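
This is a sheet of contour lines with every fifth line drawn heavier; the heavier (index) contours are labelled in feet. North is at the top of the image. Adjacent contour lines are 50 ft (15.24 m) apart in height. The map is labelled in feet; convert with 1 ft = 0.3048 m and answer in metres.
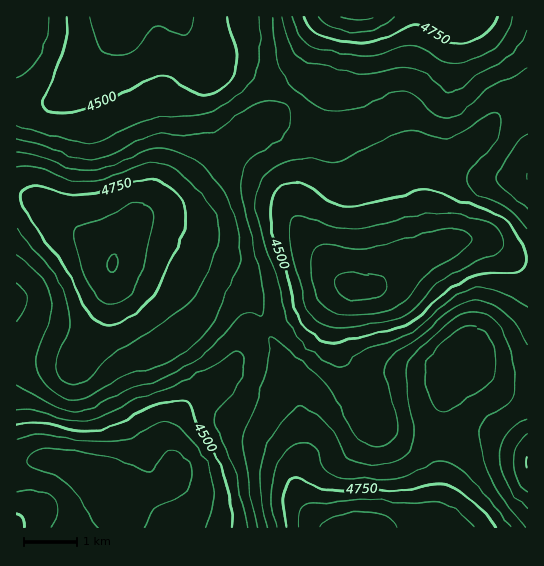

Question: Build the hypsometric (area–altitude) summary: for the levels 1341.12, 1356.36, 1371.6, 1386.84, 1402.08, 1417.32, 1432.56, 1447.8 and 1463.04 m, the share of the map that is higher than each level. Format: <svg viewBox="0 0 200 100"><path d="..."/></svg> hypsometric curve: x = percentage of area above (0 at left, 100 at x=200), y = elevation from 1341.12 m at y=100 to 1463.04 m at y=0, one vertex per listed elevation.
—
<svg viewBox="0 0 200 100"><path d="M188 100l-15-12-21-13-26-13-31-12-30-12-24-13-20-13-13-12"/></svg>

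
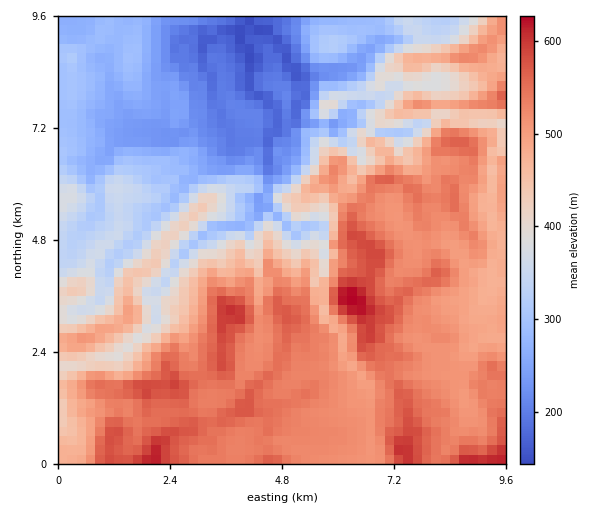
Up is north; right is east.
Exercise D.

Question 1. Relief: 135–630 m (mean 425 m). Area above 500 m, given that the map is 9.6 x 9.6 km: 38.3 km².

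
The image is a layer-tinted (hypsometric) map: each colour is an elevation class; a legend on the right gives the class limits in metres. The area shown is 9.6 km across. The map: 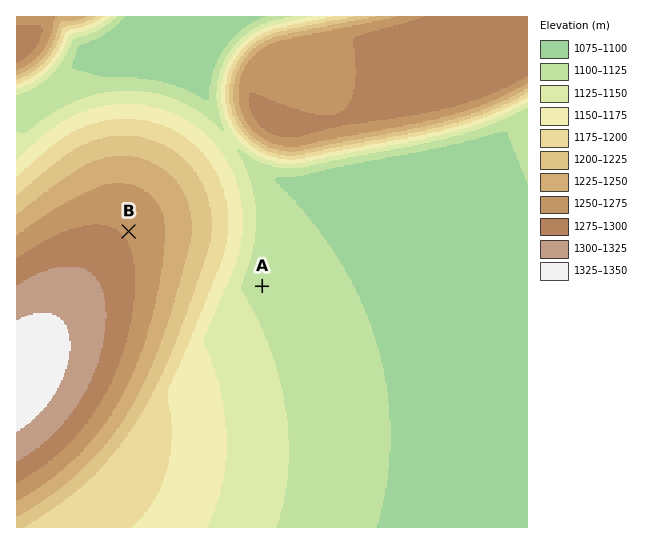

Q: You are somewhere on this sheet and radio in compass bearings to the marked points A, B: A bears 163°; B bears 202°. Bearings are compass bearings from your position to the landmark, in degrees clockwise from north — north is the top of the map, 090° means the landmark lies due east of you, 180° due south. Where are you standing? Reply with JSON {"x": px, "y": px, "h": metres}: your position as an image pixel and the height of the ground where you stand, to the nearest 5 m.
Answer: {"x": 195, "y": 67, "h": 1095}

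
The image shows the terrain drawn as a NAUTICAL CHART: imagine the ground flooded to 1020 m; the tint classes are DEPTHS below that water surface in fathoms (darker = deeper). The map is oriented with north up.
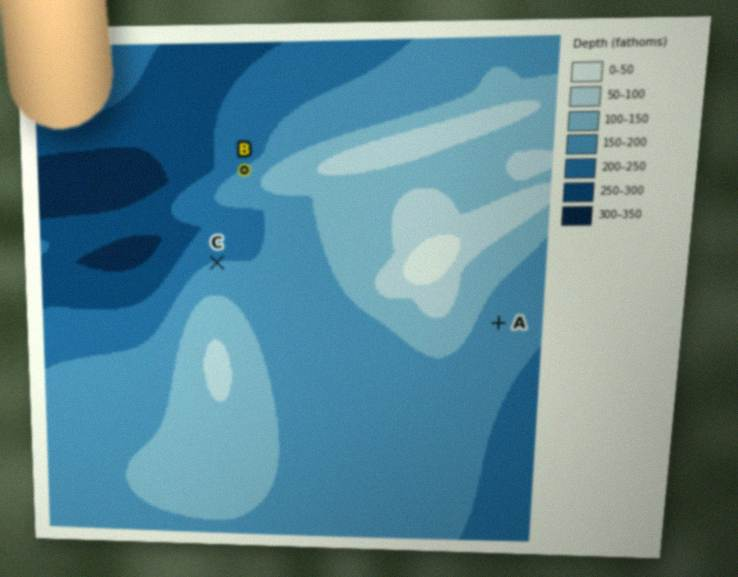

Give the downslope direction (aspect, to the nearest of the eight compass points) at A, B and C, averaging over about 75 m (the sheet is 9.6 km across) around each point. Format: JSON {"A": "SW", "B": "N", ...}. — {"A": "SE", "B": "NW", "C": "N"}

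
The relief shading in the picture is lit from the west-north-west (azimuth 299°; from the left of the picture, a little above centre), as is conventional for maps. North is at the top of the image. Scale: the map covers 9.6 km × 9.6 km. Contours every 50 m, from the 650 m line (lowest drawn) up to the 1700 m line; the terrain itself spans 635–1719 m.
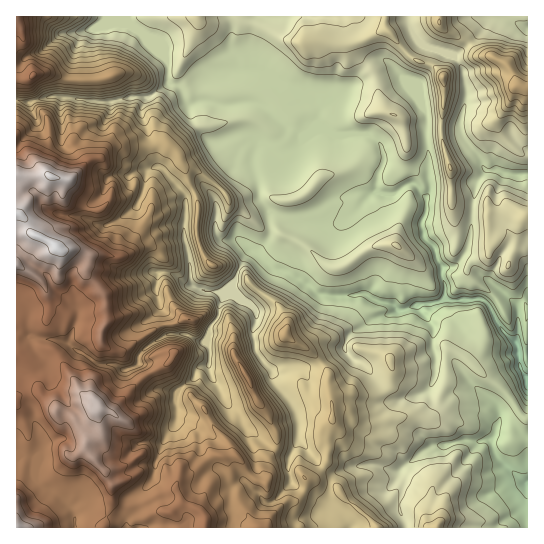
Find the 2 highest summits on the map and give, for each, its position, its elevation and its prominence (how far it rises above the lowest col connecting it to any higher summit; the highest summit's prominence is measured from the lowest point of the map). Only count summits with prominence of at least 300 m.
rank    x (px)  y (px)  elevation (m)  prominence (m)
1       57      246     1719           1084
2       517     86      1277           390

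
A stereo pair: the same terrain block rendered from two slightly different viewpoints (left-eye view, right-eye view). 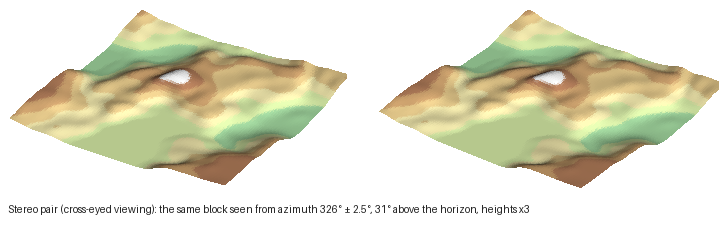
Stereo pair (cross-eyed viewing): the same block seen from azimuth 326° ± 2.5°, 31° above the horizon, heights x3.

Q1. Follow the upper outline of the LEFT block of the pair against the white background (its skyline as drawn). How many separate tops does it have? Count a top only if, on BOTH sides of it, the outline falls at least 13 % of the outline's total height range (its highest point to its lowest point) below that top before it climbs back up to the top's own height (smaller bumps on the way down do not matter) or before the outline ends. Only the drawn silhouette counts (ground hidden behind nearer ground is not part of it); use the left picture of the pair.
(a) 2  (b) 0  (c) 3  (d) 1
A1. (d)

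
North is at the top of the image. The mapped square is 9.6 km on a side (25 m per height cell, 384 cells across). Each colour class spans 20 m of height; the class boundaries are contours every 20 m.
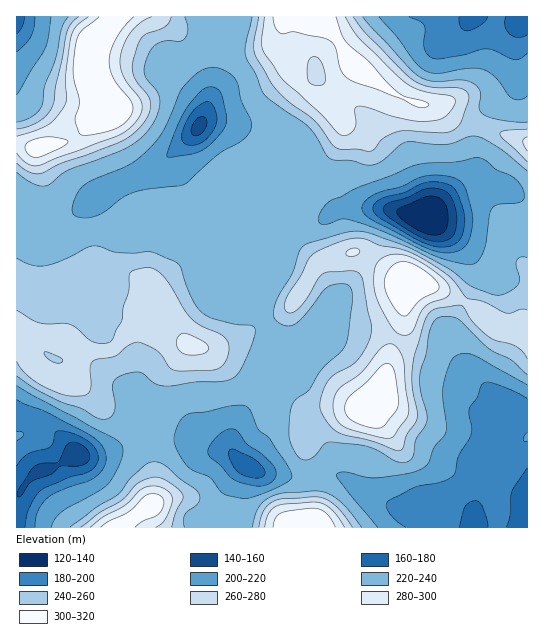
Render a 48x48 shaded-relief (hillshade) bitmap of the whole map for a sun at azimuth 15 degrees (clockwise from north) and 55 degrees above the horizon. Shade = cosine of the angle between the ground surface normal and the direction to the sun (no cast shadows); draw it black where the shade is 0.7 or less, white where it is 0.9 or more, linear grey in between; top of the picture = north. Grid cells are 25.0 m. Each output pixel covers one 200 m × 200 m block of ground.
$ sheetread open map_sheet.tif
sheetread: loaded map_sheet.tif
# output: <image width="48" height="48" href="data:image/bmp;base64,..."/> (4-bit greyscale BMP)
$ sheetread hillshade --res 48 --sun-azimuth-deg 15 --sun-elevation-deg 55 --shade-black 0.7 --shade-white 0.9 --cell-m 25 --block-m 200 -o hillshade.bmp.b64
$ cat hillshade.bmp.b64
<image width="48" height="48" href="data:image/bmp;base64,Qk32BAAAAAAAAHYAAAAoAAAAMAAAADAAAAABAAQAAAAAAIAEAAATCwAAEwsAABAAAAAAAAAAAAAAABEREQAiIiIAMzMzAERERABVVVUAZmZmAHd3dwCIiIgAmZmZAKqqqgC7u7sAzMzMAN3d3QDu7u4A////AImZq83duGaJiJmZmaq7ze3Lu6qqmZiImpmaq7zduXeIiJmZmszd3u27qpmpmYiJmpqrurzNy6upmZmqve///9upmIiZmIiJmpq8y7u7vN3Mu6q83e7e7bqYd3d4iImZiYq8zMuqrN3cy6vd26qqupmIh2Z3iJmYiHiZvMuZq8zLu7zLl3h3iZiIdlZ4iZmIh3ZnmpiImry6qruXVWdneIh2VWiZiZiZmHZ4h1RomqqpmZl1Vnd4h2VDNYmZiIiZmJiYYyNomZmZmIdmeIiJhkIiR4iImZmZmZmXQzRomZmZmIdniYiJhUNFd3eJmZmZmZhkNFZ4mZmZmId4mYiZhmZ4iImqqpmImXZDNGeZmYiIiIiImZmqiImZmau6mZiIiFMjRnmpmId3d3eImZmqmaqpmruqmZmIdjJGiZmYiHdmZmZ4mZmqqru6qqqpmZh2ZUaaqqmHd3dmVWeImZmZq7u6qqmZmYdmVXm6mZmHd3d2ZniImZmZqruqu6mZmYdlVpqZmZmYiHd3iJmZiZiZmqqqu6iZmYZVZpmZmZqpiHiJq7upmIiJmZmZqYiZmGVWeKmaqqqpmIiavMy6mHd5mZmJh3iIh1RomaqqqqqZiIibzMuqqXZomZiIdnh2ZVebqruqqqmZmImry6qZqYdniZiHZ3dkVovMuqqpqZiJmZq7upmZmZmHeIh3Z4dVab3LupmZmYiZmaq7qZmqmZqod3d3eIiJvMy6qpmZmIiZmru6mZqqmZqpdmZ4mavO7cupmaqqqZmqq7y6mZqpmZmZh2Z5q9///bqZmbu7qqq7u8u6mZmZmZiaqZiazv///KmZmqqqqru7u7qpmZmZmZibzMzN7///7KmZqqmZmquqqqmZmZmZmZmbzN3u///9upmZmpmZmaqZmZmZmZmYiJmaq7zv//26mIiZqpmImZmZmZmamZmYiJmZmaq8y5iIdniZqZiImZmZmZmqqpmZmZmZmZmHZUVmVWiZmXd4iZmZmqqZmpmZmZmZmZh1QzMzNXiZmFVneIiJmqqpmZmZmZmpmIh2ZlQyNXiZhzNFZmd4iaqqqpmqmZqph3dmd3ZUVoiIZTRUREVmeImru6qpmZqphlVmd4d2d4iGVHiHZURFZ3ic3LqpmZmYdVVnd3ZmZ3dlVcy6mGVERniKzLqpmZmHVWeIh2VVZmZnit3LqHZVVniImqmZmYhlVniYdlRVZ3ibzcy6mYiHd4iHZ3iIiHZEV5mXZlVmeJrMzKqpmYiZqqmYZmeIh1RFeZmHZ3iZmZq6qpmYh4mrzMqYdmeIdlVompd3eKzdy7qqqpmYd4mszMuYhmeIdlaJqXd4m9//7cuqqpmZh4m7u7qYh3eHZWeZmHeKve7t3cuqqqmZh5mqqZmIiIiHVXiZh4ms3t3MzMu7uqqZeJmZmYiIiZmHZnmYd5rN3cuqu7u7u6qYiJmYiHZ4mZmYd4iHaJvd3LqZqru7u6mImrqYd2Z5mZmZiIh2eKzdy6qZqqqqq5mJq7qYZmeJqZmZh4h3eb3cu6qZmqqpqg=="/>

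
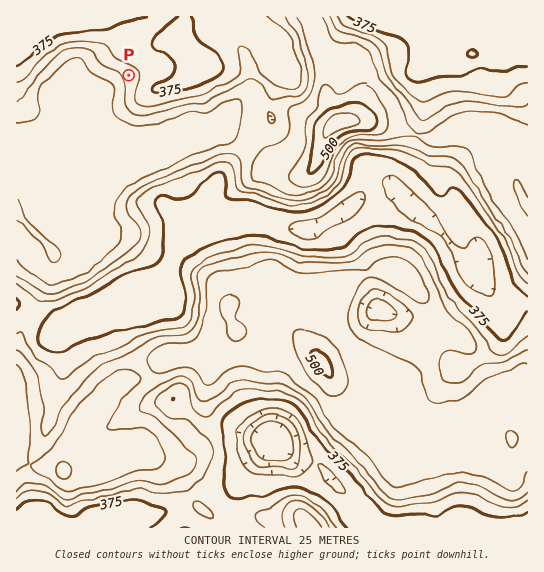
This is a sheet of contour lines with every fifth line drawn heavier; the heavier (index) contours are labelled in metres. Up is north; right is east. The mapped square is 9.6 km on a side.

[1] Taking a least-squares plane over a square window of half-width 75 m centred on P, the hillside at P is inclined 5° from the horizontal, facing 59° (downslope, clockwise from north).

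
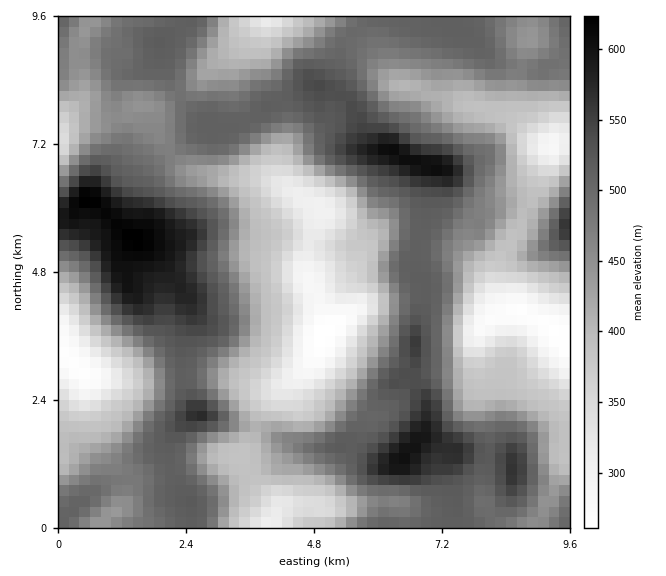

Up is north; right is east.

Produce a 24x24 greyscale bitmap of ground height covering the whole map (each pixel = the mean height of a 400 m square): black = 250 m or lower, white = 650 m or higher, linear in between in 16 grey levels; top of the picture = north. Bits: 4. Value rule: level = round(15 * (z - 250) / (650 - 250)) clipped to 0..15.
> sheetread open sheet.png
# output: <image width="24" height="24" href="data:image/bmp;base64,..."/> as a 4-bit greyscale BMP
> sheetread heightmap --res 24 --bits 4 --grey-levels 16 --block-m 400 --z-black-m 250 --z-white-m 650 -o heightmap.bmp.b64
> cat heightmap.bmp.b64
<image width="24" height="24" href="data:image/bmp;base64,Qk2WAQAAAAAAAHYAAAAoAAAAGAAAABgAAAABAAQAAAAAACABAAATCwAAEwsAABAAAAAAAAAAAAAAABEREQAiIiIAMzMzAERERABVVVUAZmZmAHd3dwCIiIgAmZmZAKqqqgC7u7sAzMzMAN3d3QDu7u4A////AKh4mqhTNEaJmqqZiZmImqhUNEaJmqqqiHiZmpdVZnm8y7qrlmeJqoVWeJq83MurhVVoq6h2d4qrzLqqhURWisp1RFiqvJd3ZSE0eqdUI0aau3VVVBEleqdUMSR6unVVMhJXmql1QRJYumJEISWKu7uWQhFHqmIREUeszMqGQhImqnMREmnNzMqFQSRHqoQzRZrd3bllQjRYqoZWeLze7cp1UzRXqohlit3t3Lp1QyNnqph2es7buphkMjSJqqmGWJy6mHZUNGirzcqGRWmpmIl1V6vN3LmFIkeIiaqpeKu8qYd1MleIiaqqqqu5h2VVVHeIiYiJq7uXZmZ3d4iZqXZniqqHeImYmYiZqoZVaJmZmaqYiZeZqqdTRnmaqqqYiQ=="/>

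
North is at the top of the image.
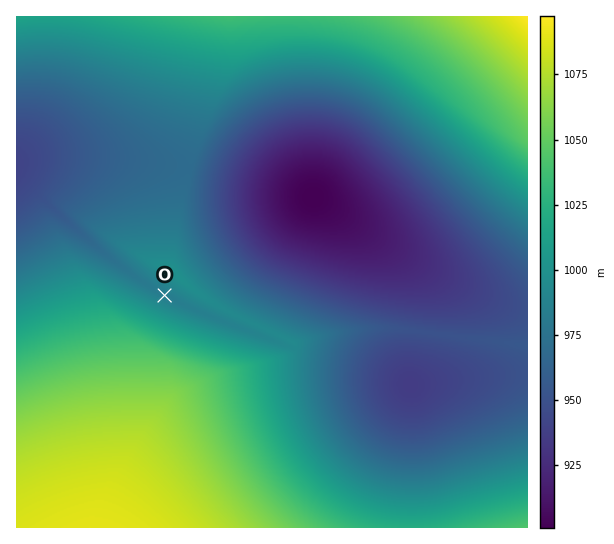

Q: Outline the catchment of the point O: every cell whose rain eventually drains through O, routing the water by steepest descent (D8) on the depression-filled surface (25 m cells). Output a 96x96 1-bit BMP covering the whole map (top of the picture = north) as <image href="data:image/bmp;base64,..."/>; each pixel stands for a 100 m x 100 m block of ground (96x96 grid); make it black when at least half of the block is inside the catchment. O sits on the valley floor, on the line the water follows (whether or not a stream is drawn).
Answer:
<image width="96" height="96" href="data:image/bmp;base64,Qk2+BAAAAAAAAD4AAAAoAAAAYAAAAGAAAAABAAEAAAAAAIAEAAATCwAAEwsAAAIAAAAAAAAA////AAAAAAAAAAAAAAAAAAAAAAAAAAAAAAAAAAAAAAAAAAAAAAAAAAAAAAAAAAAAAAAAAAAAAAAAAAAAAAAAAAAAAAAAAAAAAAAAAAAAAAAAAAAAAAAAAAAAAAAAAAAAAAAAAAAAAAAAAAAAAAAAAAAAAAAAAAAAAAAAAAAAAAAAAAAAAAAAAAAAAAAAAAAAAAAAAAAAAAAAAAAAAAAAAAAAAAAAAAAAAAAAAAAAAAAAAAAAAAAAAAAAAAAAAAIAAAAAAAAAAAAAAAMAAAAAAAAAAAAAAAOAAAAAAAAAAAAAAAPAAAAAAAAAAAAAAAPgAAAAAAAAAAAAAAPwAAAAAAAAAAAAAAP4AAAAAAAAAAAAAAP8AAAAAAAAAAAAAAP+AAAAAAAAAAAAAAP/AAAAAAAAAAAAAAP/gAAAAAAAAAAAAAP/wAAAAAAAAAAAAAP/8AAAAAAAAAAAAAP//AAAAAAAAAAAAAP//4AAAAAAAAAAAAP///gAAAAAAAAAAAP///8AAAAAAAAAAAP////wAAAAAAAAAAP////wAAAAAAAAAAP////wAAAAAAAAAAP////gAAAAAAAAAAP///+AAAAAAAAAAAP///wAAAAAAAAAAAH///AAAAAAAAAAAAD//8AAAAAAAAAAAAB//wAAAAAAAAAAAAA//AAAAAAAAAAAAAAf+AAAAAAAAAAAAAAP4AAAAAAAAAAAAAAHwAAAAAAAAAAAAAADAAAAAAAAAAAAAAAAAAAAAAAAAAAAAAAAAAAAAAAAAAAAAAAAAAAAAAAAAAAAAAAAAAAAAAAAAAAAAAAAAAAAAAAAAAAAAAAAAAAAAAAAAAAAAAAAAAAAAAAAAAAAAAAAAAAAAAAAAAAAAAAAAAAAAAAAAAAAAAAAAAAAAAAAAAAAAAAAAAAAAAAAAAAAAAAAAAAAAAAAAAAAAAAAAAAAAAAAAAAAAAAAAAAAAAAAAAAAAAAAAAAAAAAAAAAAAAAAAAAAAAAAAAAAAAAAAAAAAAAAAAAAAAAAAAAAAAAAAAAAAAAAAAAAAAAAAAAAAAAAAAAAAAAAAAAAAAAAAAAAAAAAAAAAAAAAAAAAAAAAAAAAAAAAAAAAAAAAAAAAAAAAAAAAAAAAAAAAAAAAAAAAAAAAAAAAAAAAAAAAAAAAAAAAAAAAAAAAAAAAAAAAAAAAAAAAAAAAAAAAAAAAAAAAAAAAAAAAAAAAAAAAAAAAAAAAAAAAAAAAAAAAAAAAAAAAAAAAAAAAAAAAAAAAAAAAAAAAAAAAAAAAAAAAAAAAAAAAAAAAAAAAAAAAAAAAAAAAAAAAAAAAAAAAAAAAAAAAAAAAAAAAAAAAAAAAAAAAAAAAAAAAAAAAAAAAAAAAAAAAAAAAAAAAAAAAAAAAAAAAAAAAAAAAAAAAAAAAAAAAAAAAAAAAAAAAAAAAAAAAAAAAAAAAAAAAAAAAAAAAAAAAAAAAAAAAAAAAAAAAAAAAAAAAAAAAAAAAAAAAAAAAAAAAAAAAAAAAAAAAAAAAAAAAAAAAAAAAAAAAAAAAAAAAAAA="/>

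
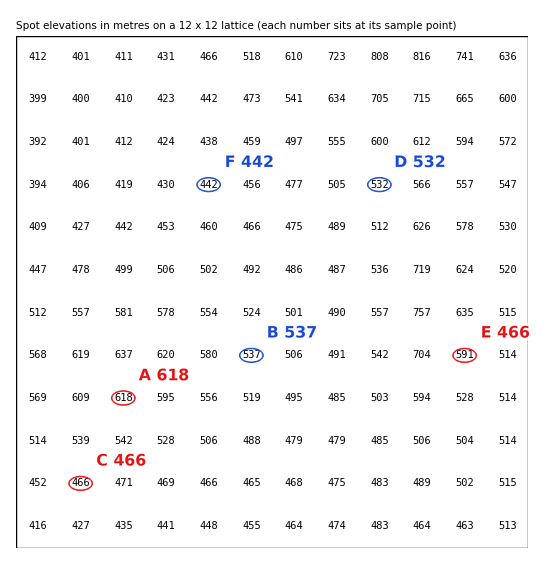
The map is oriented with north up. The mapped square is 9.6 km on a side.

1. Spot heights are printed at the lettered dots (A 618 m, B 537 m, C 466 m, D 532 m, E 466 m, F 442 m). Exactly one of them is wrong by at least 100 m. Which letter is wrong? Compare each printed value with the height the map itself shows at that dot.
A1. E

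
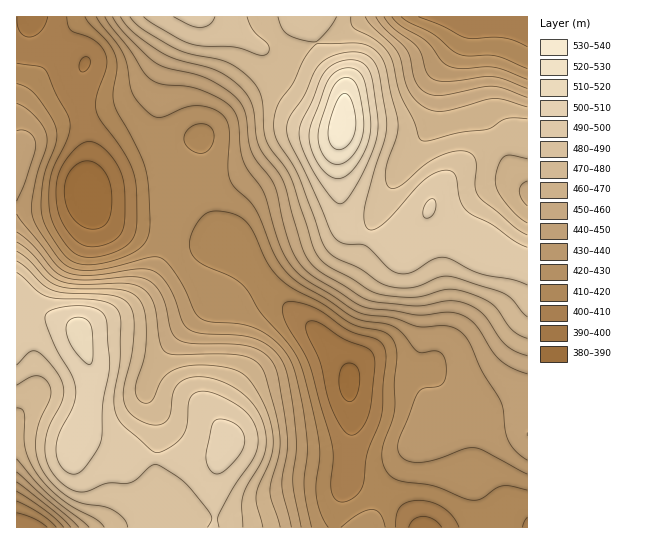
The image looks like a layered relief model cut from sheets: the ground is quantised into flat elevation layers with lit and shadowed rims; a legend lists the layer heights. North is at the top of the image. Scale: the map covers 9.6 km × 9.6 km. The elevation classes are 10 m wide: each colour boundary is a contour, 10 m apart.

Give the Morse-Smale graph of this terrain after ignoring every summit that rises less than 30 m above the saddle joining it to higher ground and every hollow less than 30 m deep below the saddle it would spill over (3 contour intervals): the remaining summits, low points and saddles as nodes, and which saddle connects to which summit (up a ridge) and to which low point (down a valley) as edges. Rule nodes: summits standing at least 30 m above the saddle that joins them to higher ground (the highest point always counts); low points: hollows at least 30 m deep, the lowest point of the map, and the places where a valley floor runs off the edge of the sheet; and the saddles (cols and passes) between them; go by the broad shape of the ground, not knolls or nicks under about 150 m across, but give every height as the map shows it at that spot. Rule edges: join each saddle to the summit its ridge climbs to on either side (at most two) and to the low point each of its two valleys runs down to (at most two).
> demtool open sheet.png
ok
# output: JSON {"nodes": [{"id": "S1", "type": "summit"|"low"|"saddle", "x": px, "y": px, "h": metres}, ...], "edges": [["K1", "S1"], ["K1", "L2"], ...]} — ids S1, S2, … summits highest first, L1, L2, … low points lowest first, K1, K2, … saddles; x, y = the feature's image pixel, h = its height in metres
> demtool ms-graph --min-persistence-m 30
{"nodes": [
{"id": "S1", "type": "summit", "x": 343, "y": 125, "h": 537},
{"id": "S2", "type": "summit", "x": 79, "y": 334, "h": 513},
{"id": "L1", "type": "low", "x": 86, "y": 194, "h": 380},
{"id": "L2", "type": "low", "x": 349, "y": 382, "h": 388},
{"id": "L3", "type": "low", "x": 25, "y": 527, "h": 402},
{"id": "L4", "type": "low", "x": 495, "y": 18, "h": 405},
{"id": "K1", "type": "saddle", "x": 30, "y": 309, "h": 498},
{"id": "K2", "type": "saddle", "x": 214, "y": 519, "h": 490},
{"id": "K3", "type": "saddle", "x": 317, "y": 42, "h": 480},
{"id": "K4", "type": "saddle", "x": 166, "y": 235, "h": 426}],
"edges": [["K1", "S2"], ["K1", "L1"], ["K1", "L3"], ["K2", "S2"], ["K2", "L2"], ["K2", "L3"], ["K3", "S1"], ["K3", "L2"], ["K3", "L4"], ["K4", "S1"], ["K4", "S2"], ["K4", "L1"], ["K4", "L2"]]}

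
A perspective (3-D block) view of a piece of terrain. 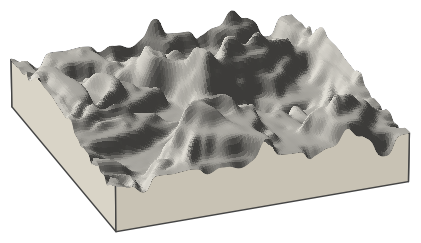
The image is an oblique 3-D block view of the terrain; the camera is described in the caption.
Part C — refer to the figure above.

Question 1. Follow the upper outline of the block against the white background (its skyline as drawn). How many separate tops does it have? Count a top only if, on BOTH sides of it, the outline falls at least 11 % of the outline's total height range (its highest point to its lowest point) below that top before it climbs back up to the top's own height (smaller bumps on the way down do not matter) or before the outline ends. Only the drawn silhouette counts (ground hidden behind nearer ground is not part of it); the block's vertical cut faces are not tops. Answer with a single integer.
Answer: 3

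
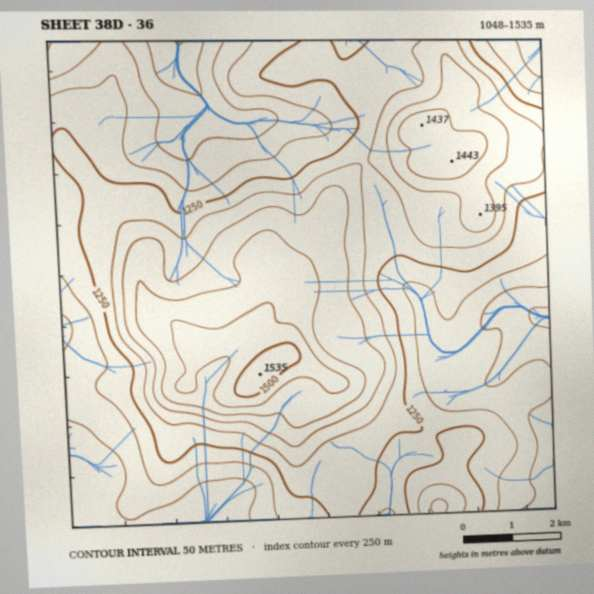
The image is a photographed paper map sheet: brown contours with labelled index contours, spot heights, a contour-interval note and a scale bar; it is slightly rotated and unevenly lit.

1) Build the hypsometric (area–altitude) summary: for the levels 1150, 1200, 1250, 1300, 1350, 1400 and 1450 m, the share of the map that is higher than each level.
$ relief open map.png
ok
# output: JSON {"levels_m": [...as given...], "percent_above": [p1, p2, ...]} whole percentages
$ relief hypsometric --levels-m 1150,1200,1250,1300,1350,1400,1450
{"levels_m": [1150, 1200, 1250, 1300, 1350, 1400, 1450], "percent_above": [89, 72, 54, 35, 24, 13, 4]}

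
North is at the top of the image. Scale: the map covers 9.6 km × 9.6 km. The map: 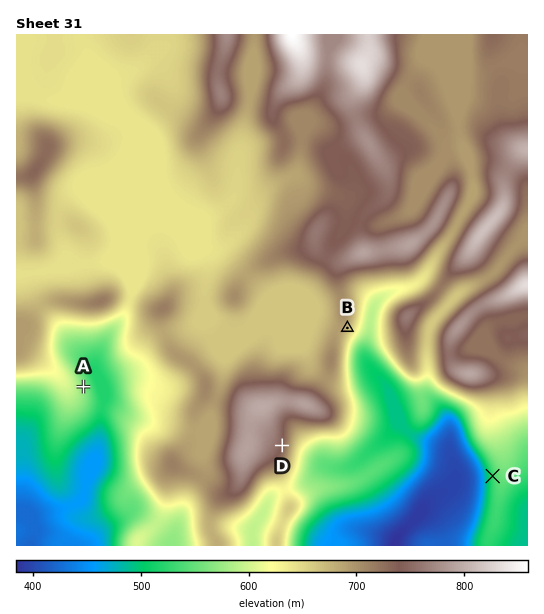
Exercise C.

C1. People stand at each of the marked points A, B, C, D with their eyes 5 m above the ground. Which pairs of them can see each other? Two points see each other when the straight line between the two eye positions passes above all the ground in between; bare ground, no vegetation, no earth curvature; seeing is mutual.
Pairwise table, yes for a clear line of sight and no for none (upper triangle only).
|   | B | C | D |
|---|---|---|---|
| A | no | no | no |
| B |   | yes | no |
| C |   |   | yes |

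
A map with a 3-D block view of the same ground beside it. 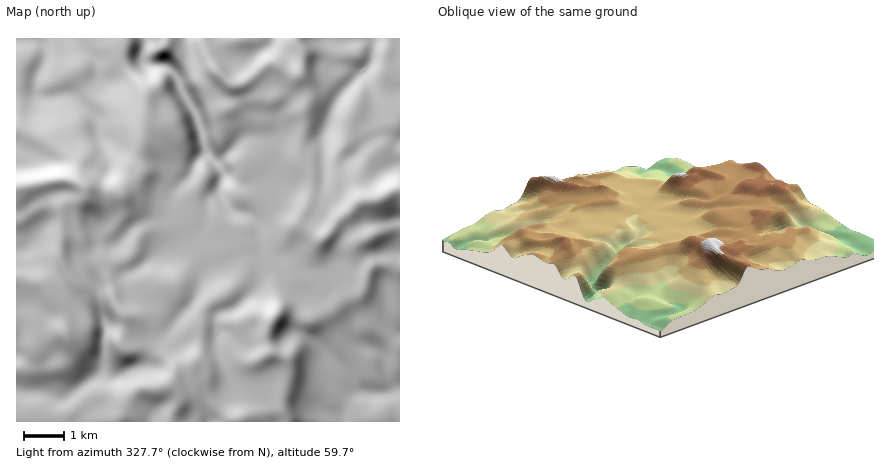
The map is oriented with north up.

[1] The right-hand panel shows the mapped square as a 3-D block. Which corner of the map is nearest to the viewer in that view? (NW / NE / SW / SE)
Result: NW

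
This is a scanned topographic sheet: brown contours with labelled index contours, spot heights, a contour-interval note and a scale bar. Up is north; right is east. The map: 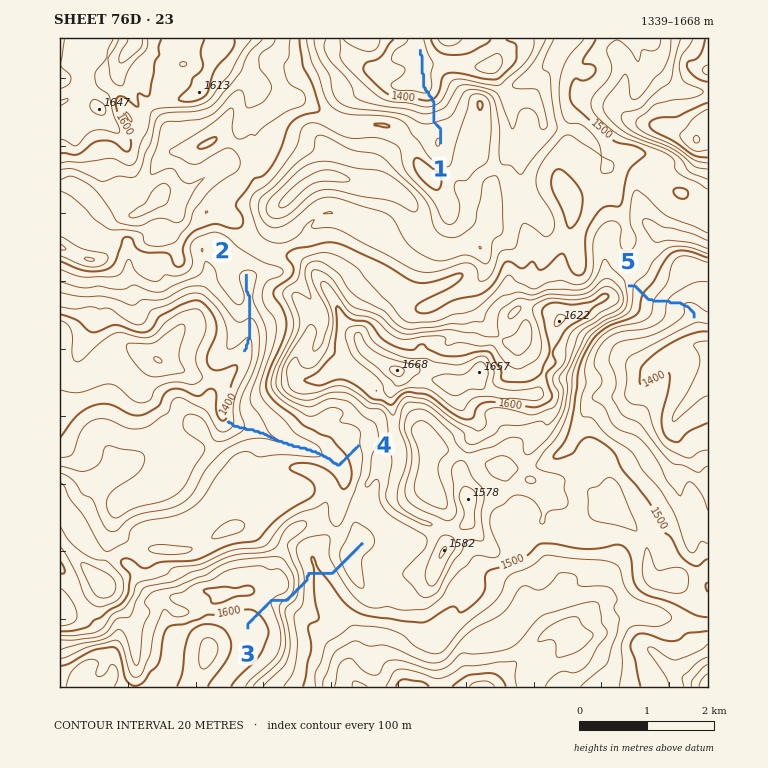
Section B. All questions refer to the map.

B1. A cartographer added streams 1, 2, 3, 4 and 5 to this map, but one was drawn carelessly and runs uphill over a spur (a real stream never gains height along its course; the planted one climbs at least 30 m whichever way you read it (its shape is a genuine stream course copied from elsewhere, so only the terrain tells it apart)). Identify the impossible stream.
3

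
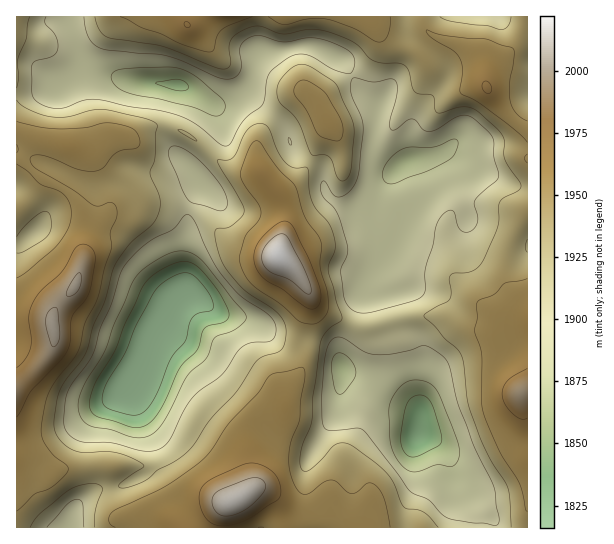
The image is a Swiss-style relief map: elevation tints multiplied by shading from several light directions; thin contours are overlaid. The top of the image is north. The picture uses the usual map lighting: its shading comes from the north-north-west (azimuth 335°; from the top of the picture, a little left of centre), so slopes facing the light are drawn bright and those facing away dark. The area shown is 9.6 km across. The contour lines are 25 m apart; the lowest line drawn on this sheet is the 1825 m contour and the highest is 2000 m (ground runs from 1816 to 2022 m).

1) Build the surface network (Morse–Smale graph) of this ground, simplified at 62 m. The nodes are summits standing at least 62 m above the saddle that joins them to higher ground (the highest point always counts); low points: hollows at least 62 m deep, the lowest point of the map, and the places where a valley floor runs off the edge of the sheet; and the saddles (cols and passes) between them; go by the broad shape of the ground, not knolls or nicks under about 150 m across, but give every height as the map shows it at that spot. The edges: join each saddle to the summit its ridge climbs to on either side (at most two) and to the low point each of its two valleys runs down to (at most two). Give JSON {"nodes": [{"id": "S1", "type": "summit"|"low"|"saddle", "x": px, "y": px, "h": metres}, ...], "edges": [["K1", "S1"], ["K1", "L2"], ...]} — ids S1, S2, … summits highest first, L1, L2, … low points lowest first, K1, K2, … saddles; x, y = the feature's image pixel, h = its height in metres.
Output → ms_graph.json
{"nodes": [
{"id": "S1", "type": "summit", "x": 278, "y": 255, "h": 2022},
{"id": "S2", "type": "summit", "x": 235, "y": 501, "h": 2015},
{"id": "S3", "type": "summit", "x": 53, "y": 326, "h": 2005},
{"id": "S4", "type": "summit", "x": 522, "y": 394, "h": 1997},
{"id": "L1", "type": "low", "x": 153, "y": 343, "h": 1816},
{"id": "L2", "type": "low", "x": 417, "y": 434, "h": 1828},
{"id": "L3", "type": "low", "x": 178, "y": 85, "h": 1846},
{"id": "K1", "type": "saddle", "x": 299, "y": 341, "h": 1939},
{"id": "K2", "type": "saddle", "x": 110, "y": 487, "h": 1927},
{"id": "K3", "type": "saddle", "x": 210, "y": 154, "h": 1923},
{"id": "K4", "type": "saddle", "x": 167, "y": 126, "h": 1923},
{"id": "K5", "type": "saddle", "x": 390, "y": 321, "h": 1917}],
"edges": [["K1", "S1"], ["K1", "S2"], ["K1", "L1"], ["K1", "L2"], ["K2", "S2"], ["K2", "S3"], ["K2", "L1"], ["K3", "S1"], ["K3", "L1"], ["K3", "L3"], ["K4", "S1"], ["K4", "S3"], ["K4", "L1"], ["K4", "L3"], ["K5", "S1"], ["K5", "S4"], ["K5", "L2"], ["K5", "L3"]]}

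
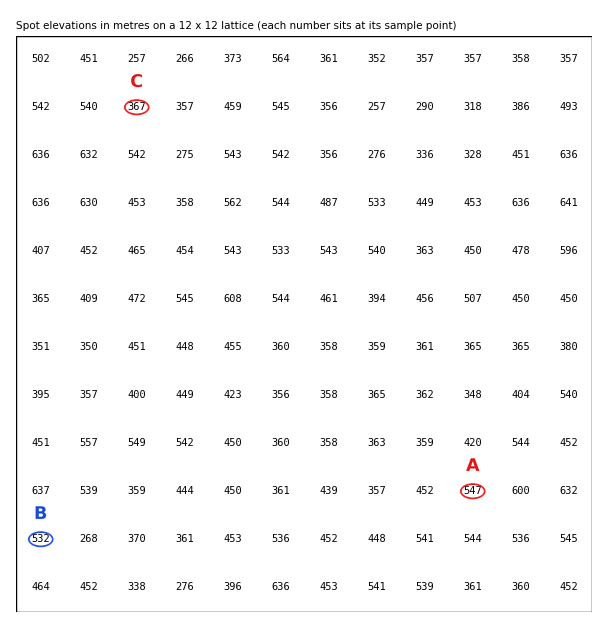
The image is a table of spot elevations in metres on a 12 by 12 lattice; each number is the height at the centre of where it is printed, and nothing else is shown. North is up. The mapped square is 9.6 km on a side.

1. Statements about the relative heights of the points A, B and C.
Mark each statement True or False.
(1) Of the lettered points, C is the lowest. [True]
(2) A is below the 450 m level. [False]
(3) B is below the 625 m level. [True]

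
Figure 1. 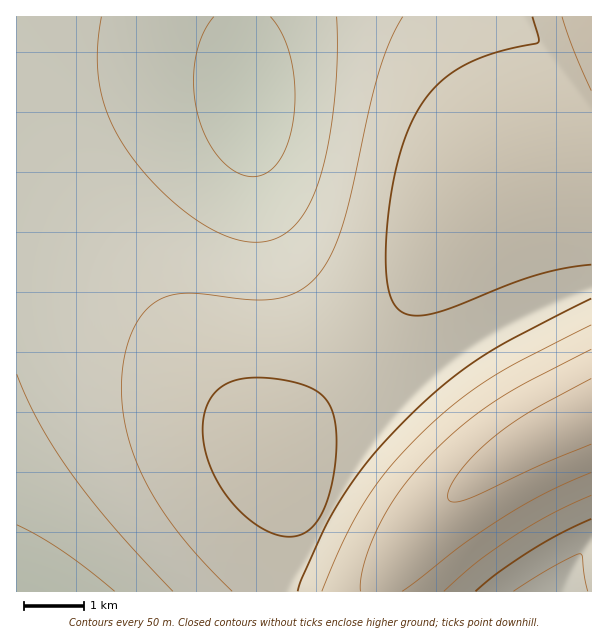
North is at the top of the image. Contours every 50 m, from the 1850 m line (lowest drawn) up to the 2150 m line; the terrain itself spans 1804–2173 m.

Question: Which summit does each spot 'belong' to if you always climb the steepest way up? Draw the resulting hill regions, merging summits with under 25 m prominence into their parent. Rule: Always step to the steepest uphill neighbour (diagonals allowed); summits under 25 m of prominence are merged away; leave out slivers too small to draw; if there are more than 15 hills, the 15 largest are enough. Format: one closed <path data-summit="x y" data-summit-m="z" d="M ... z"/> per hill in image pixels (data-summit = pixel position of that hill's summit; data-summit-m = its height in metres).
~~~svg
<path data-summit="591 411" data-summit-m="2173" d="M242 16l-226 1 0 574 575 1 1-304-4 0-24 8-66 32-42 27-42 37-4 0-11-7-36-30-35-35-28-38-24-45-12-34-10-44z"/><path data-summit="591 17" data-summit-m="2085" d="M591 16l-349 1 2 39 10 103 10 44 12 34 24 45 28 38 35 35 47 37 4 0 42-37 42-27 56-27 38-14z"/>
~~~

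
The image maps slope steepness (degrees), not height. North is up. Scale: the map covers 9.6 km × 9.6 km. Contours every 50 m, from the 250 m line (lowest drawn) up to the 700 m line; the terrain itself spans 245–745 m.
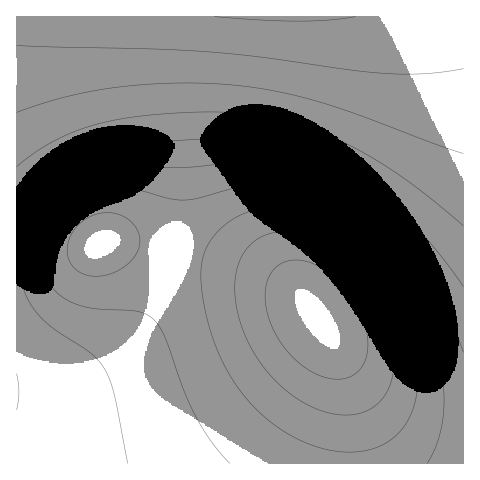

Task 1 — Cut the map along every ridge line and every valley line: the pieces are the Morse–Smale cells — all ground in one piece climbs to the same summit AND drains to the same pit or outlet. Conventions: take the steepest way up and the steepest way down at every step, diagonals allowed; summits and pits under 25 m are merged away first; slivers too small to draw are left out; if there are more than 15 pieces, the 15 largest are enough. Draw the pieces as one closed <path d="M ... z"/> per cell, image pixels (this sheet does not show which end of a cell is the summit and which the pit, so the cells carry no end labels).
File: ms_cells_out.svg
<path d="M463 16l-284 1-3 37 0 41 5 88-3 35-6 33 60 15 33 10 28 15 19 18 20 32 12 34 4 32 1 57 115-1z"/><path d="M174 252l-3 1-11 40-12 23-14 20-22 22-25 17-20 10-25 7-26 1 0 70 332 1 0-57-4-32-12-34-20-32-19-18-28-15-33-10z"/><path d="M179 16l-163 1 1 250 24-1 26-6 35-18 23 0 47 9 6-33 3-35-5-88 0-41z"/><path d="M125 242l-23 0-35 18-26 6-25 1 1 126 17 0 18-4 35-14 25-17 26-28 18-29 16-49z"/>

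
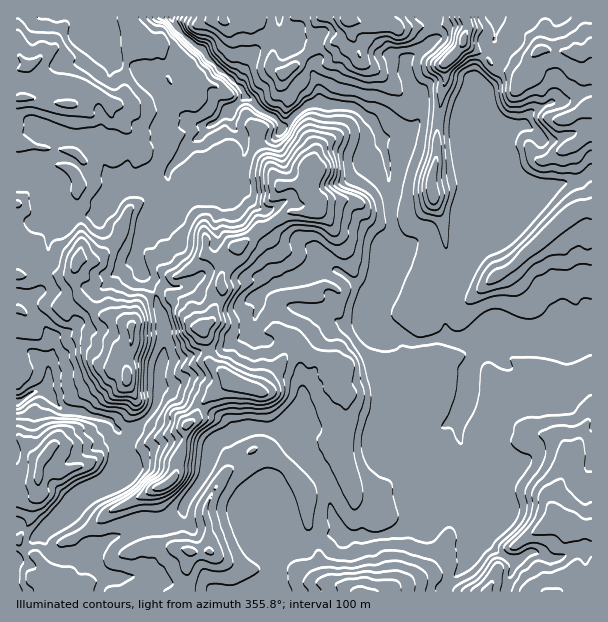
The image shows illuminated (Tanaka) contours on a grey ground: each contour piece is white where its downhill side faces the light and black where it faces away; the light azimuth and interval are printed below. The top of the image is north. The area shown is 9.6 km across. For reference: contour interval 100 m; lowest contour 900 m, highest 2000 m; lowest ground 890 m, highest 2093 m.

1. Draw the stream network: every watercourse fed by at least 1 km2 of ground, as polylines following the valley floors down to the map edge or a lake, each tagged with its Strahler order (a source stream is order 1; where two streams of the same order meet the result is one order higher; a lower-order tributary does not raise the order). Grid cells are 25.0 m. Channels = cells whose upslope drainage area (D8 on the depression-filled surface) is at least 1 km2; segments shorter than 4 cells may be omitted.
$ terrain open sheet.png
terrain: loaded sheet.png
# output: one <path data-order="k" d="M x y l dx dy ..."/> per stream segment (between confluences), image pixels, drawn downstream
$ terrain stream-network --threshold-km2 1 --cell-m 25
<path data-order="1" d="M104 575l-2 0-15-15-1 0 0-2-3-3"/><path data-order="1" d="M275 572l3-18 9-9"/><path data-order="2" d="M83 555l-17 0-1 2-8 0-4-5-2 0-6-7-3-12 36-38 2 0 7-6 5-1 3-3 7-3 17-17 0-7 3-6 0-15-3-6-5-5 0-1"/><path data-order="1" d="M531 552l-3 0-7 6-12 0-6-4-5-2-12-12-6-3-1-3 0-24-2-1 0-20 2-1 0-9-6-6"/><path data-order="1" d="M95 545l-3 1-6 6 0 3-3 0"/><path data-order="2" d="M287 545l7 0"/><path data-order="2" d="M294 545l14 0 7-6 9-5 11 0 1 2 14 0"/><path data-order="3" d="M350 536l33 0 1-2 11-1 1-2 3 0 2-1 3 0 6-3 3-3 4-2 14-13 1 0 3-3 6-3 3 0 14-8 6-6 3-7 4-5 2-4"/><path data-order="1" d="M284 533l0 1 10 11"/><path data-order="1" d="M272 531l13 14 2 0"/><path data-order="1" d="M492 476l-3 3 0 3-4 0-3-2-9-9"/><path data-order="3" d="M473 471l-2-6-1-1 0-3-6-11 0-3-5-9 0-12 8-10 4-12"/><path data-order="1" d="M212 459l1-6 2-1 0-3 4-6 0-2 11-10 1 0 3-3 29 0 1 1 18 0 11 11"/><path data-order="2" d="M293 440l0 1 7 8 2 6 16 16 0 2 5 4 3 6 0 3 1 2 0 4 2 2 0 7 1 2 2 15 18 18"/><path data-order="1" d="M411 428l30 0 8-6 6-2 16-16"/><path data-order="2" d="M114 425l-7-6-18-3-2-2-3 0-6-3-10 0-2-1-3 0-3-2-7-7-2-5-4-6-5 0"/><path data-order="1" d="M296 417l-2 2-1 9-2 1 0 8 2 3"/><path data-order="3" d="M471 404l0-3 2-2 0-7 1-2 0-18 2-1 0-5 3-6 3-3 0-7-2-3-7-8"/><path data-order="2" d="M42 390l-4 0-9 5-8 6-4 1"/><path data-order="1" d="M48 366l0 17-6 7"/><path data-order="1" d="M504 363l-4-4-2 0-19-20"/><path data-order="1" d="M162 360l0 3-3 3 0 3-1 2 0 13-2 2 0 12-1 1 0 6-5 9-9 9-1 0-8 6-13 0-5-4"/><path data-order="3" d="M438 339l-7 0-2 2-13 1-12-6-11-7-7-3-3-3-5-2-9-9 0-4"/><path data-order="3" d="M473 339l-35 0"/><path data-order="2" d="M479 339l-6 0"/><path data-order="1" d="M558 339l-79 0"/><path data-order="1" d="M252 327l3-12 3-4 0-12 3-6 5-5 6-3 7-1 2-2 4 0 2-1 9 0 1-2 6 0 18-9 17 0 6 5 1 0 17 16 7 0 5 5 3 0"/><path data-order="1" d="M359 324l0-7 10-9"/><path data-order="3" d="M369 308l3-6 5-5 0-1"/><path data-order="3" d="M377 296l1-3 8-8 0-3 1-1 0-3 3-6 0-6 3-5 0-37-1-2 0-6-2-1 0-24-1-2 0-19-2-2 0-7-1-2 0-4-2-2-1-10-3-3 0-5"/><path data-order="1" d="M138 269l-1-2 0-19 1-2 0-4 9-9 0-2 3-3 0-7 8-8 1-4 6-8 0-10 3-3 0-2"/><path data-order="2" d="M461 269l0 10-2 2 0 4-10 15-2 6-1 2 0 4-2 2 0 10 2 2 0 6-8 7"/><path data-order="1" d="M492 240l-6 3-25 26"/><path data-order="1" d="M72 215l23 0 28-29"/><path data-order="2" d="M123 186l20 0 1 2 8 0 1 1 12 0 3-3"/><path data-order="2" d="M168 186l0-15 2-3 12-12 4-9 8-7 4-2 12-13"/><path data-order="1" d="M236 176l0-3 9-18 0-14-3-6-11-10 0-15"/><path data-order="2" d="M473 155l0 10 3 6-5 9-3 3-4 9 0 3-3 5 0 69"/><path data-order="1" d="M98 153l9 18 15 15 1 0"/><path data-order="3" d="M380 135l-5-6 0-1-10-11 0-1-12-11-39 0-2 2-6 0-6 4-1 0-12 14-5 0-7-8-15-7-11-11 0-3-7-7"/><path data-order="2" d="M210 125l5-2 10-10 3 0 3-3"/><path data-order="1" d="M473 120l0 35"/><path data-order="1" d="M185 117l6 6 3 0 1 2 15 0"/><path data-order="2" d="M231 110l11-11 0-10"/><path data-order="1" d="M540 108l-6 2-7 7 0 3-3 5-3 1-5 0-1 2-8 0-13 13-14 6-7 8"/><path data-order="3" d="M242 89l-6-6-2 0 0-2-1 0-8-7-1 0-47-45 0-2-4-4 0-6"/><path data-order="1" d="M405 63l0 9 9 18 6 8 0 4 2 2 0 6-2 1-1 9-9 11-6 0-2 1-7 2-9 4-3 0-3-3"/><path data-order="1" d="M98 41l-2-3 0-5 2-1 0-15"/>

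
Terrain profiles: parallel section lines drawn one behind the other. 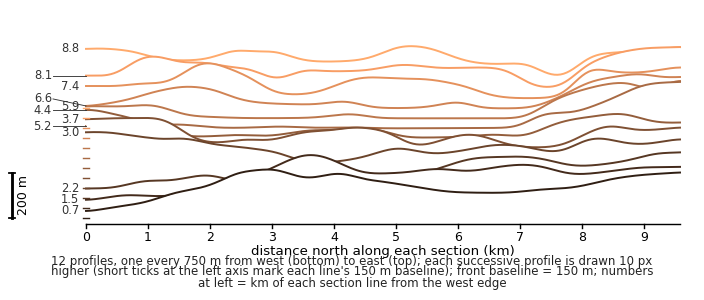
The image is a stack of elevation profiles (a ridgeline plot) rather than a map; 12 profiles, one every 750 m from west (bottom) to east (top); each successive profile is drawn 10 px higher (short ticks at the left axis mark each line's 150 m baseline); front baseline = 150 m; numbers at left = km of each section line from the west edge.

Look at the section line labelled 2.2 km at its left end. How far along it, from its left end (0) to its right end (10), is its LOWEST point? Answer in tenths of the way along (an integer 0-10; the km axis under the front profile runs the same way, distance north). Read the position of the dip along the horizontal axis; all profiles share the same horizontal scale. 0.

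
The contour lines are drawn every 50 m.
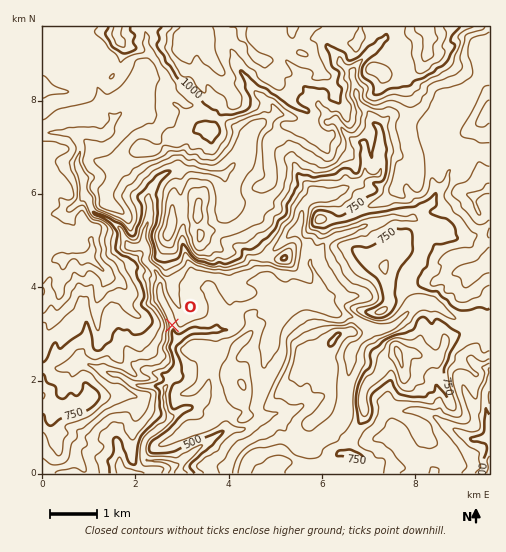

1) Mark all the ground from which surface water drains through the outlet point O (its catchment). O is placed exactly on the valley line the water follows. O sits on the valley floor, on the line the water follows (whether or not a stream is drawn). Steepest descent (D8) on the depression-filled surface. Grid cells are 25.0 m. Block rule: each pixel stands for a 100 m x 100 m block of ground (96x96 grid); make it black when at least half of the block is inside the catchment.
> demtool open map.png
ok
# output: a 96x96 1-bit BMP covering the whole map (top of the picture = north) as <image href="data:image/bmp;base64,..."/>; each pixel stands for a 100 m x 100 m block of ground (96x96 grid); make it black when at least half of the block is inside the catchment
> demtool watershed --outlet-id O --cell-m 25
<image width="96" height="96" href="data:image/bmp;base64,Qk2+BAAAAAAAAD4AAAAoAAAAYAAAAGAAAAABAAEAAAAAAIAEAAATCwAAEwsAAAIAAAAAAAAA////AAAAAAAAAAAAAAAAAAAAAAAAAAAAAAAAAAAAAAAAAAAAAAAAAAAAAAAAAAAAAAAAAAAAAAAAAAAAAAAAAAAAAAAAAAAAAAAAAAAAAAAAAAAAAAAAAAAAAAAAAAAAAAAAAAAAAAAAAAAAAAAAAAAAAAAAAAAAAAAAAAAAAAAAAAAAAAAAAAAAAAAAAAAAAAAAAAAAAAAAAAAAAAAAAAAAAAAAAAAAAAAAAAAAAAAAAAAAAAAAAAAAAAAAAAAAAAAAAAAAAAAAAAAAAAAAAAAAAAAAAAAAAAAAAAAAAAAAAAAAAAAAAAAAAAAAAAAAAAAAAAAAAAAAAAAAAAAAAAAAAAAAAAAAAAAAAAAAAAAAAAAAAAAAAAAAAAAAAAAAAAAAAAAAAAAAAAAAAAAAAAAAAAAAAAAAAAAAAAAAAAAAAAAAAAAAAAAAAAAAAAAAAAAAAAAAAAAAAAAAAAAAAAAAAAAAAAAAAAAAAAAAAAAAAAAAAAAAAAAAAAAAAAAAAAAAAAAAAAAAAAH4AAAAAAAAAAAAAAf8AAAAAAAAAAAAAA/8AAAAAAAAAAAAAB/8AAAAAAAAAAAAAD/4AAAAAAAAAAAAAD/4AAAAAAAAAAAAAD/wAAAAAAAAAAAAAD/wAAAAAAAAAAAAAH/wAAAAAAAAAAAAAP/wAAAAAAAAAAAAA//gAAAAAAAAAAAAB//gAAAAAAAAAACAD//gAAAAAAAAAADAH//gAAAAAAAAAAD8///gAAAAAAAAAAD////gAAAAAAAAAAD////gAAAAAAAAAAD////gAAAAAAAAAAD////gAAAAAAAAAAD////gAAAAAAAAAAD////wfwAAAAAAAAD////wf+AAAAAAAAD////wf/AAAAAAAAD////wf/gAAAAAAAD///////gAAAAAAAD///////wAAAAAAAD///////wAAAAAAAD///////4AAAAAAAD///////4AAAAAAAD///////4AAAAAAAD///////+AAAAAAAD///////+AAAAAAAD///////+AAAAAAAD///////+AAAAAAAD///////+AAAAAAAD///////+AAAAAAAD///////+AAAAAAAD///////8AAAAAAAD///////8AAAAAAAD///////+AAAAAAAD////////AAAAAAAD////////gAAAAAAD////////3wAAAAAD/////////wAAAAAD/////////gAAAAAD/////////gAAAAAD////////+AAAAAAD////////8AAAAAAD////////4AAAAAAD////////wAAAAAAD////////gAAAAAAD////////AAAAAAAD///////+AAAAAAAD///////8AAAAAAAD///////8AAAAAAAD///////8AAAAAAAD///////4AAAAAAAD///////wAAAAAAAD///////gAAAAAAAD///////gAAAAAAAD///////AAAAAAAAD//////+AAAAAAAAD//////+AAAAAAAAD//////+AAAAAAAAA="/>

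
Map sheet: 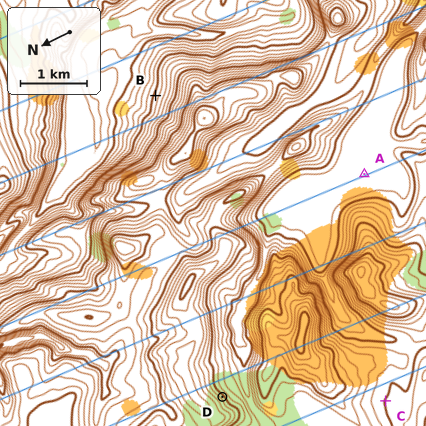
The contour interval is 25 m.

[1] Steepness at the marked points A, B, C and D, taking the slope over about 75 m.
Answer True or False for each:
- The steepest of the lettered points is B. False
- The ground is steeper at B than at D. False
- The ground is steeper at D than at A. True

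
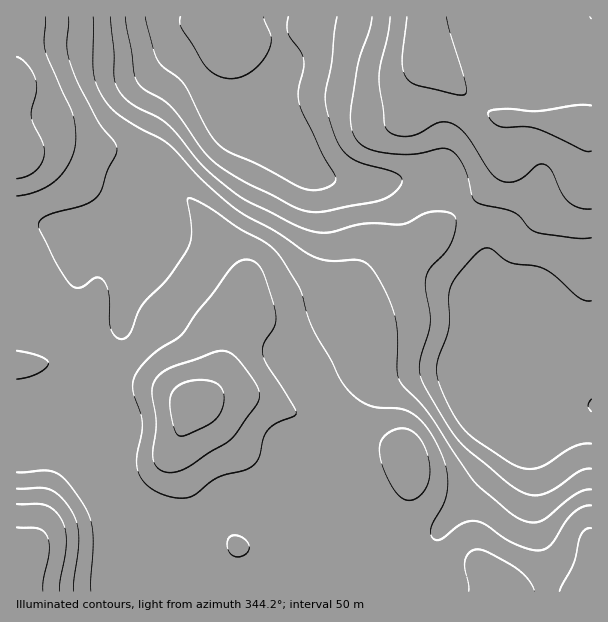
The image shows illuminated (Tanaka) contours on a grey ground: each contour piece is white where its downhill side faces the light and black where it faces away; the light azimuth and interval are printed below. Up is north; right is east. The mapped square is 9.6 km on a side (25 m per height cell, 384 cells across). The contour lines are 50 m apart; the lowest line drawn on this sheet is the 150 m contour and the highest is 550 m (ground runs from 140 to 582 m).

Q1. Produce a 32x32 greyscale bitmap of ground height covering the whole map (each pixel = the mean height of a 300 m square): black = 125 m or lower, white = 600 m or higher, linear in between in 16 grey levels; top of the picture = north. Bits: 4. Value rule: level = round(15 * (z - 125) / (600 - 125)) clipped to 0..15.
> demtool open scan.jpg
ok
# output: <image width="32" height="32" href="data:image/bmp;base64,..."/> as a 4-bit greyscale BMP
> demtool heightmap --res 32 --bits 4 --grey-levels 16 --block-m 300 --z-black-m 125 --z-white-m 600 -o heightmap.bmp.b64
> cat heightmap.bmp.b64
<image width="32" height="32" href="data:image/bmp;base64,Qk12AgAAAAAAAHYAAAAoAAAAIAAAACAAAAABAAQAAAAAAAACAAATCwAAEwsAABAAAAAAAAAAAAAAABEREQAiIiIAMzMzAERERABVVVUAZmZmAHd3dwCIiIgAmZmZAKqqqgC7u7sAzMzMAN3d3QDu7u4A////AO3KiIiIiIiIiIiIiImpmJnuyoiIiIiIiIiIiIiJmYiJ7sqIiIiJmIiIiIiHiId3id3KiIiIiIiIiIiId3d2ZnnMuYiIiIiIiIiIiId3ZVVnu6iIiJmYiIiIiImYdlREVpmYiImqmZiIiIiZmGVDM0SIiIiKu6qZiIiImZdkMiIziIiIiry7qYiIiJmWQhERIoiIiIrMy6mZmIiIdSERERGIiIiKzdy6mYh3d1MhERERiIiImrzMupiHd2ZCEREREZmYiImru6mId3dlQhERERGYiIeImaqpiHd2ZUMRERERiIiHeImaqYh3ZmVDIREREYiId3iImamYdmZlQyERESKId3d3iJmph3dmZUMhERIiiHd3d3iJmYd2ZlVDIhIiM4d3d3d3iJh2ZVVVRDIjMzN3d3d3d4iHZVRVVERDM0REd3d3d3d3dlQzREREQzRERYh3d3d3dlQyIiMzRERERVaZiHd3d2QyIRESIzM0VVVnuph3d3ZCIRERIiMzRWZlZ7qYh3ZkIRERETREREVnZne6mIdlUxERERJFVlVWd3d4qph2VDIRERETRWZmZ3d3d7qYZTMhERERI0Vmd3d3dne6h1QyERERERNFZ3h3ZmZmqYZUIRERERESNGeIdmZmZql2VCEREiEREjRXiHZmZmaphlQhERIRESI0V4d2ZmZm"/>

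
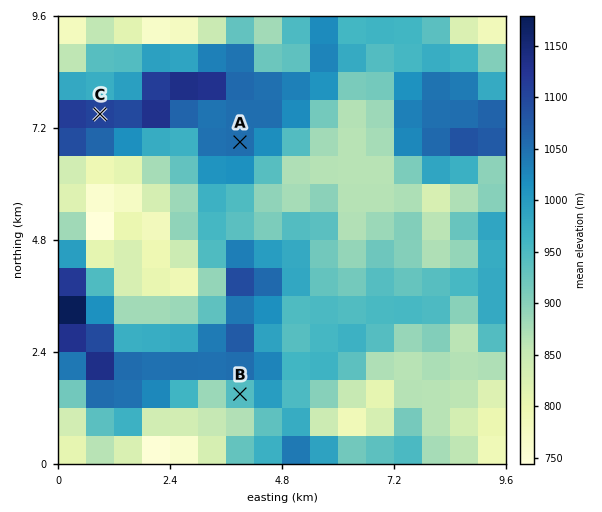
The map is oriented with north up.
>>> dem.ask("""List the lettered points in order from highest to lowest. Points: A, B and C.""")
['C', 'A', 'B']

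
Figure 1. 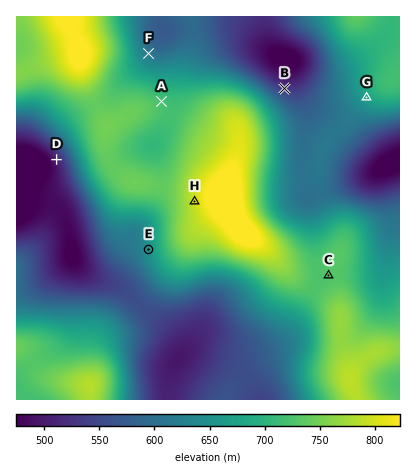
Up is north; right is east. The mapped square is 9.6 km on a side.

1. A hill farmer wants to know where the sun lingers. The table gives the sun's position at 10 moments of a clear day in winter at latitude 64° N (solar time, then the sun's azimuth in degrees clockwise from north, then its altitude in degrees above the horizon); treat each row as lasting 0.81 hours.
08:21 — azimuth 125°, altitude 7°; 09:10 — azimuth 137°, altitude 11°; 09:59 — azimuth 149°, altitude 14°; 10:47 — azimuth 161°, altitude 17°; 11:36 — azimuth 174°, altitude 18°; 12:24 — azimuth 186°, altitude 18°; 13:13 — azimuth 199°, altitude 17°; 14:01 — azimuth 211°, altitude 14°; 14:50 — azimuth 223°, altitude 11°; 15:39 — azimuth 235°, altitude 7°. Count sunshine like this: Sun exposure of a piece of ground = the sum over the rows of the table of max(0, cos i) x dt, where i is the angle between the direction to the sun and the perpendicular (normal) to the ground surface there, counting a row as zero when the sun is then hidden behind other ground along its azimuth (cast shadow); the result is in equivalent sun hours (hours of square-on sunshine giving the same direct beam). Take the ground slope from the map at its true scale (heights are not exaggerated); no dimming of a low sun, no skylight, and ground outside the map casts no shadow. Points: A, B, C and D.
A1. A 1.6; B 0.9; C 1.9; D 2.4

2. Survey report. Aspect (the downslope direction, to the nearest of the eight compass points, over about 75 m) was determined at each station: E W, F NE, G SW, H W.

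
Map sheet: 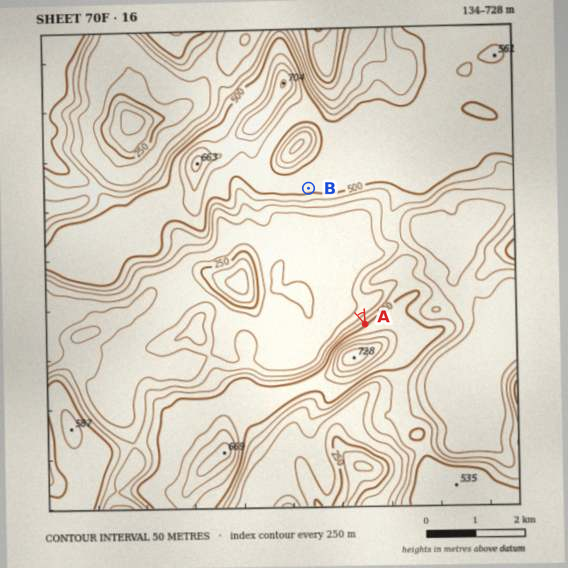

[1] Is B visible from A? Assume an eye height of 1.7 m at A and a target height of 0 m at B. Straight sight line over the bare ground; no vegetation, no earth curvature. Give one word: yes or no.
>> yes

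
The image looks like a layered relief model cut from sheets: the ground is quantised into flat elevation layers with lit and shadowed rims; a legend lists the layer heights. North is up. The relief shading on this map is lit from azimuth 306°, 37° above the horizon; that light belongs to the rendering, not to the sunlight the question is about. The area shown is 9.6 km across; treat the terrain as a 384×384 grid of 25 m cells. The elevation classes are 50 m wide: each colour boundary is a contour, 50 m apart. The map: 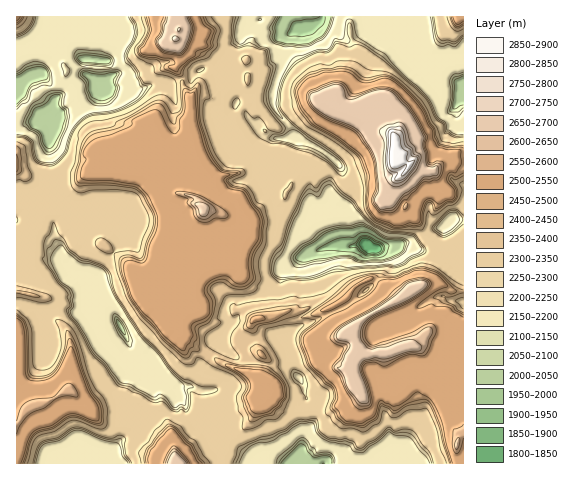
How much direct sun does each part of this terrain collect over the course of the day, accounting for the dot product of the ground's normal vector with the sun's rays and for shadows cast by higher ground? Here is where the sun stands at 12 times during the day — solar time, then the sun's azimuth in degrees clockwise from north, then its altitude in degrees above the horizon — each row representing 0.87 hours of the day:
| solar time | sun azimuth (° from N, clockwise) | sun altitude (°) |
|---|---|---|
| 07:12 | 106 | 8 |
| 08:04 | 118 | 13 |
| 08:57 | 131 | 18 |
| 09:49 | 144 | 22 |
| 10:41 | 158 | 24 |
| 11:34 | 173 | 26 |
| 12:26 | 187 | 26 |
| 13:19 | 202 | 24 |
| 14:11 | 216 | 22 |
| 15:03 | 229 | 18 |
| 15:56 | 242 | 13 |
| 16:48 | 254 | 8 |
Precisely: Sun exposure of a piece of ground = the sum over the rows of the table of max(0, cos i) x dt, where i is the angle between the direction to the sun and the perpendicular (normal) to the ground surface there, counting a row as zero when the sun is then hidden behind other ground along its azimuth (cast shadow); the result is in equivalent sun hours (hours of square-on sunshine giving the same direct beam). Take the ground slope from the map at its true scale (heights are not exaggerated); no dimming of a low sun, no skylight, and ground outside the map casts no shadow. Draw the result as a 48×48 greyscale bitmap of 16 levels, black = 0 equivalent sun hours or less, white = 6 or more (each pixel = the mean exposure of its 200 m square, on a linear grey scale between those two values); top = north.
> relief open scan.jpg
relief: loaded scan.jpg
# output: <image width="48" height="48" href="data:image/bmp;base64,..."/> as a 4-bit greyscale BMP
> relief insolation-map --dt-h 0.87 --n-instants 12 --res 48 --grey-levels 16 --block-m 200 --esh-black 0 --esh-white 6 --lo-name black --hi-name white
<image width="48" height="48" href="data:image/bmp;base64,Qk32BAAAAAAAAHYAAAAoAAAAMAAAADAAAAABAAQAAAAAAIAEAAATCwAAEwsAABAAAAAAAAAAAAAAABEREQAiIiIAMzMzAERERABVVVUAZmZmAHd3dwCIiIgAmZmZAKqqqgC7u7sAzMzMAN3d3QDu7u4A////AKqYiIiIi6mHZlVoi5mZ2YvLmIiIiIm4qZqniIiIinZWM1VnitmZvq3Mmu2YiI2pvJu+2Yit6nVFZSVnic/9muuv/7zpmsuJiJruzd7amnZTVEZniIms+5jKmruc79h6hama7d/6iIdlJGd4iJ66nf2p397ZmYiLhny5nNqIeIiHQkiIiLzemZmayau565iqiGR6qahmd4cyEFiIiLmayHZ2id6tvf7ZiIdljJdFdjIBRHIld2iYl1d3nKh4iKuYiIdnZGZWUCNWea3Lh5iIZTeeq4ZniIiIiIIBaIZmRGd4rbmInMhkNnnZyoVoiIiIiIUiSHZkVnd4yZicpBAUWIyHeJqdqImIiIdlR3Y0Znd7ndukIjild5p2R4vd/t2YiIdmVmVGdlfL7MpoiJU2d6iImIQSWKqoiIdmZlVWY3utuJl4iJh3d3iIy4MQABe4iId3dVVmZJrLmIqoh726h0N2NplmVDJYiEV4djVnebzJiJzoh3i83JhlQjvIh3ZXh1Z4iVZ3i6yYiJmZd1EBNmRnUyFt6oZ2Uqy5h2d3msiIiIh4d2VUQ0QiVzMifetiVWM3dWd3qZiIiIh3ndmHZ3dkNXNENZ7OyGeYQ2d4moiIiIi+7MyGJDNWUkh0MiR3M6mGRXd7moiIiIiZqIdzAAABIhAAABEiR4h1V53rh1SIiIiIiIh4YwABEAAAABEkZ4iYetqIYgKIiIiIiJuLqDEAAAAAARJXiIiKu5iIdlZ4mIiIiJupuLpTMQAAE0qYiIiKuYiIh3ZYiIiJiImYmYnJZkR97tlxJ3h5mIiIiHZoiIqomIiXioic7u7///ySE6iZmIiIiHeZiJ3tqIdnjIiIiJ7sqZmceYiZmIiIiIjIiKlkWIRXiqiIiMvd6ZqO+5mZiIiIiIuom4Ild2VniLmonph4nanK2oiIiM3M3vyYdDVnYiV3iJ3JyHh5u+qYZrmIiL3dy6mZmIiIllZ4h4qtdnmZvq77e6d1d3iIiIiIiIiFE3iIiIiHFnqaychpq4cAFniIiIiIiIhzJHiIiIdBWampiWkTeHYgFXiIiIiIiIhlZ4h3hSEou9qXh0VURTQwJWVoiIiIiIhmeIdBABbK3Jx4h1hhABESJGURNoiIZ4dneHWMp8zOqtl3RWZ1EWI0NTQyI3iIR4dnd1eXO7687qh1JGVDI4hVWEIRERNmM4hndYuTeszsmIiIh1VTMTjIiWMAERISNYh3hphTiLyYhniIhERVcTebuIQAJDNEV2h3ioiEeIZogxRnQzNFhmQlqYQiZlmHdwR3iIiFZlMSMhABIiNWd6UminOIZ4uazGN3iIh2RTIiJBAAIjVWnc/cl3iHqtmam7iIiIhjQ0IQABEiM0VmeJqod1NGma7+7M24iIhzQxNDRWYzRFVnd4iIiLzKdmadzLvZgzMTMhEBU0MjVWZ6qbmYmYiIdlR2iLiZgwIyAAATFDNXd4ie7dyIiIh3dnd2iJhneGd2IyIUaHeIiIiZnduIiId3d7mGiGZFeoh6dmVFdHiIiIeYqw=="/>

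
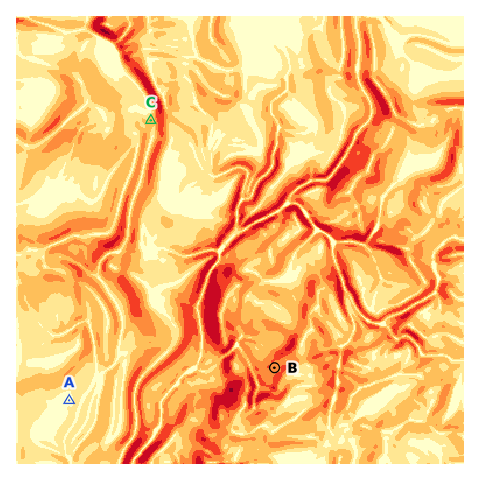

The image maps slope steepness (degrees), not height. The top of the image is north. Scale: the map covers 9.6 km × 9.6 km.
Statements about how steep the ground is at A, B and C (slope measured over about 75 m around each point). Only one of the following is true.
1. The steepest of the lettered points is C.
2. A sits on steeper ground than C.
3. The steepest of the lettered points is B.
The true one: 3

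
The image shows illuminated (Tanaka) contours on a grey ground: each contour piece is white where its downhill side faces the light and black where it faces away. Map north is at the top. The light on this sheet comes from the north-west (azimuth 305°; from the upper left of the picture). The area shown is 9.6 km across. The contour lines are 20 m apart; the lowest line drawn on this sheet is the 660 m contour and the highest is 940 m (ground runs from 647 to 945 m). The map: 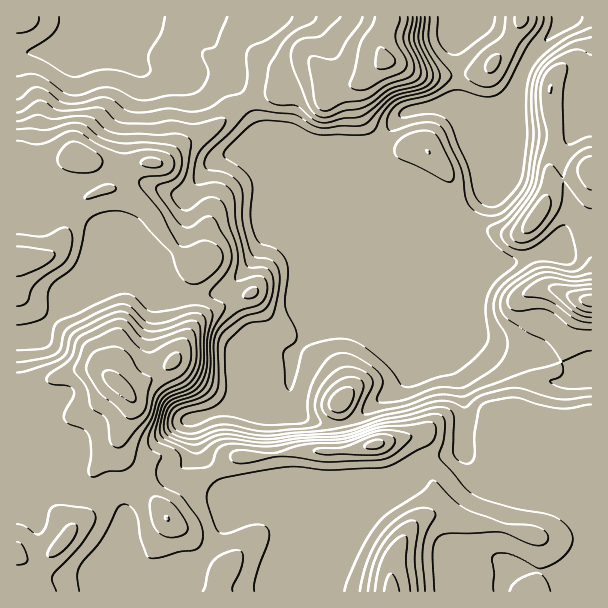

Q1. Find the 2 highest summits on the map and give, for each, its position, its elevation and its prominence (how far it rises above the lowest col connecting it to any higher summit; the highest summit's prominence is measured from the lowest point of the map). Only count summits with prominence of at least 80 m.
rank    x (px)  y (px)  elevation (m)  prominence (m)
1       120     386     945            298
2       386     60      845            99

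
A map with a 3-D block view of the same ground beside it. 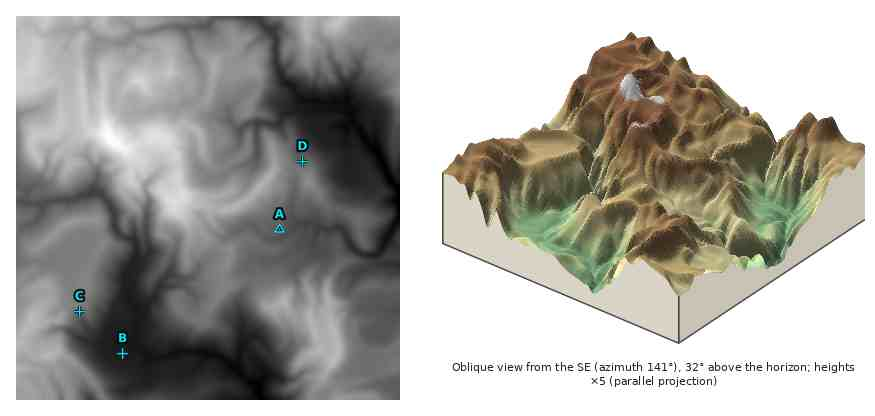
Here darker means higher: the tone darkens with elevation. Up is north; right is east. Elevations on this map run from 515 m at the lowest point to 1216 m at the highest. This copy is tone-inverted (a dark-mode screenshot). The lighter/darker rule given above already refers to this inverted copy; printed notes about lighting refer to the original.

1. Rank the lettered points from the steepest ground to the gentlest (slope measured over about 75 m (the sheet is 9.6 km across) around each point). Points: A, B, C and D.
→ C D A B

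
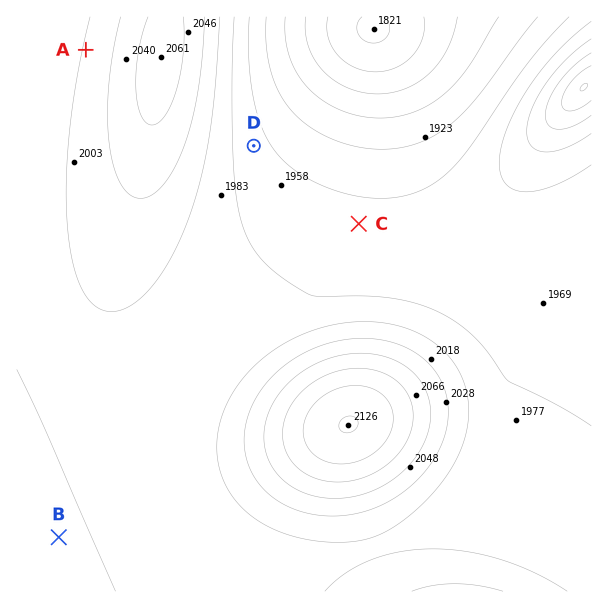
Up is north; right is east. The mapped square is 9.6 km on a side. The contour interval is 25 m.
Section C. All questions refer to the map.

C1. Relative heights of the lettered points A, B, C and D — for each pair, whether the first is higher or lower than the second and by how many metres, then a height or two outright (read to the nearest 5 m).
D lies lower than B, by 40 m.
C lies lower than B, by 40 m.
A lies higher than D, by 40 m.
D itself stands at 1960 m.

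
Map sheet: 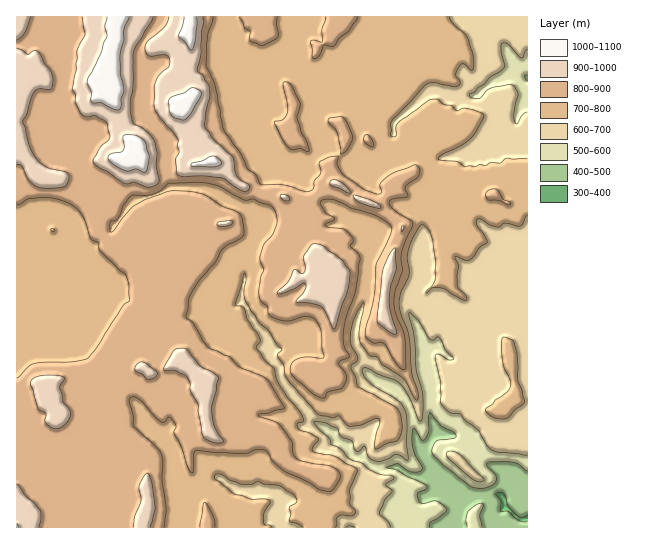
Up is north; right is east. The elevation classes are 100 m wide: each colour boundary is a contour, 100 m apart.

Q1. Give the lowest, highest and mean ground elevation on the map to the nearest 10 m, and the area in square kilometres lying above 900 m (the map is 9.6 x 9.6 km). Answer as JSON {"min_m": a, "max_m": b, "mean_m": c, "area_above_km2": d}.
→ {"min_m": 390, "max_m": 1090, "mean_m": 780, "area_above_km2": 10.3}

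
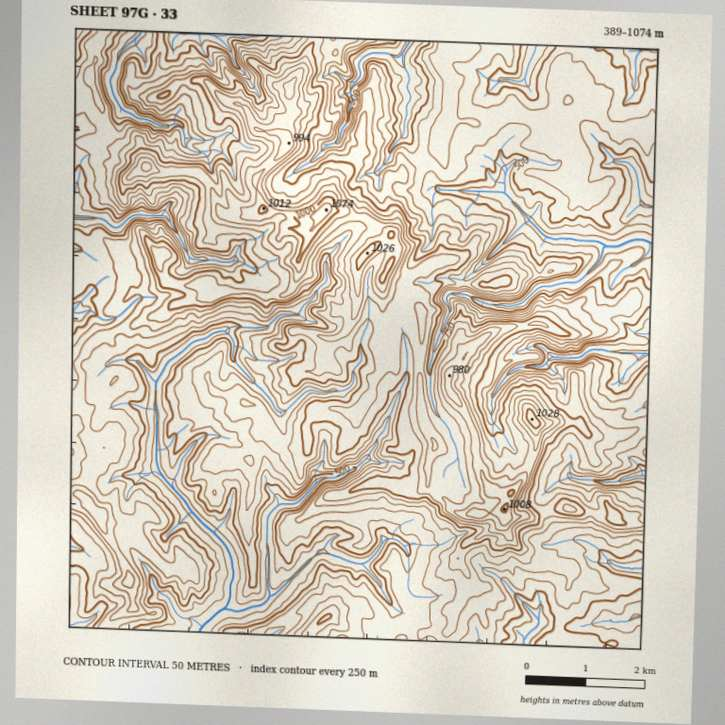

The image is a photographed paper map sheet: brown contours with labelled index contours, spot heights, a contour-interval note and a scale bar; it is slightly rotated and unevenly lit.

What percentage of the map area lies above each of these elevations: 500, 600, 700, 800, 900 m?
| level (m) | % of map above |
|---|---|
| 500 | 81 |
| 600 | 50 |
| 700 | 29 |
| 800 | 15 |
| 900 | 5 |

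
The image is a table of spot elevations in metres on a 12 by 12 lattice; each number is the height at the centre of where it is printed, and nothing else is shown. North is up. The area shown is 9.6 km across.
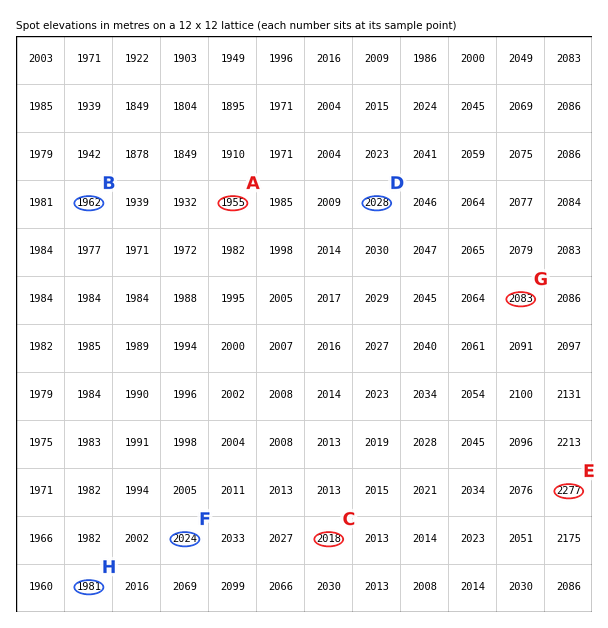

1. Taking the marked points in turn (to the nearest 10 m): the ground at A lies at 1950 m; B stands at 1960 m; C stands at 2020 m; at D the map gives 2030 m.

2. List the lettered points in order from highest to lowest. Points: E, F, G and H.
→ E G F H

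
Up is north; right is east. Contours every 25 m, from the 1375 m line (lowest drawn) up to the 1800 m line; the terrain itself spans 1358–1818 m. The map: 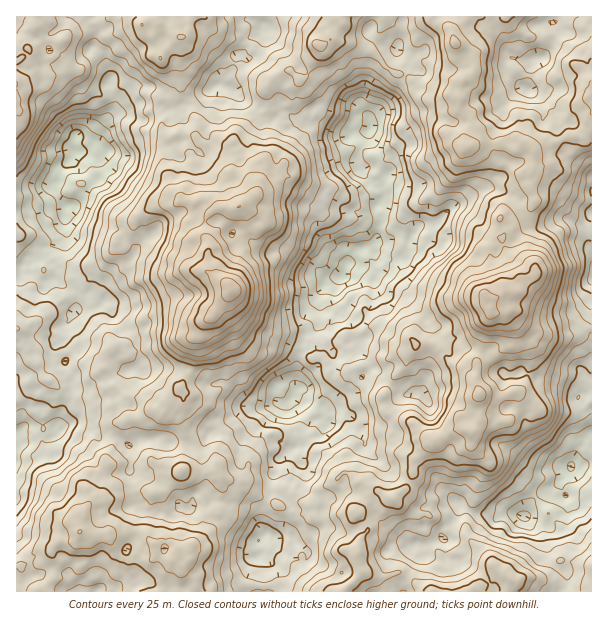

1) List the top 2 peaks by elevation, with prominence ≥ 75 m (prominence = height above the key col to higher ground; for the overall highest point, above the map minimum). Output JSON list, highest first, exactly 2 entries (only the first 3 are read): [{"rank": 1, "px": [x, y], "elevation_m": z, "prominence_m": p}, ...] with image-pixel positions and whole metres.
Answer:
[{"rank": 1, "px": [231, 291], "elevation_m": 1818, "prominence_m": 460}, {"rank": 2, "px": [491, 311], "elevation_m": 1785, "prominence_m": 220}]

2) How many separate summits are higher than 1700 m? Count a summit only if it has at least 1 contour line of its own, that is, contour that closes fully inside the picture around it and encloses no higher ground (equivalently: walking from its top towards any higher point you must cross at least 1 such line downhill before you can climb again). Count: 3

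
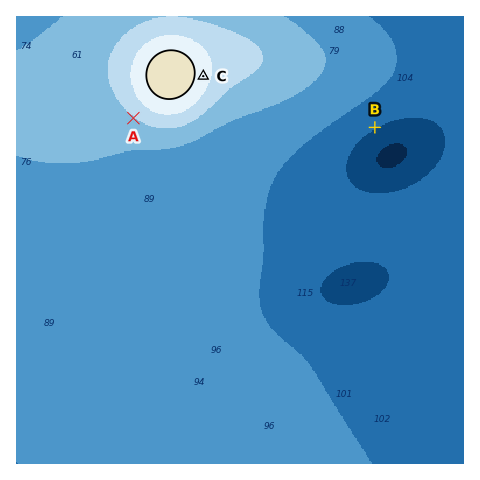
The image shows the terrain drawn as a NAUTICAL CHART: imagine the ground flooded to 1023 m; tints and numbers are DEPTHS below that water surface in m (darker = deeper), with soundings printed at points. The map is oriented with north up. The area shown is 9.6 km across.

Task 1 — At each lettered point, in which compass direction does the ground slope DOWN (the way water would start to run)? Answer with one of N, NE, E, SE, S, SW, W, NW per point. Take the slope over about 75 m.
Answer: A SW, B SE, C E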